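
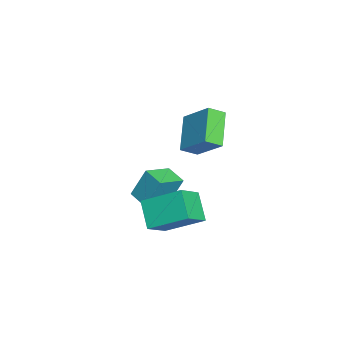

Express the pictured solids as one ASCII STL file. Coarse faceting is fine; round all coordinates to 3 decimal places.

solid 
facet normal -0.700 0.450 -0.554
outer loop
vertex -2.172 0.529 -2.945
vertex -1.061 0.922 -4.028
vertex -2.53 -1.299 -3.978
endloop
endfacet
facet normal -0.695 -0.246 0.676
outer loop
vertex -1.439 -2.002 -3.112
vertex -2.172 0.529 -2.945
vertex -2.53 -1.299 -3.978
endloop
endfacet
facet normal -0.700 0.450 -0.555
outer loop
vertex -2.53 -1.299 -3.978
vertex -1.061 0.922 -4.028
vertex -1.419 -0.906 -5.06
endloop
endfacet
facet normal -0.168 -0.858 -0.485
outer loop
vertex -1.419 -0.906 -5.06
vertex -1.439 -2.002 -3.112
vertex -2.53 -1.299 -3.978
endloop
endfacet
facet normal 0.169 0.858 0.484
outer loop
vertex -2.172 0.529 -2.945
vertex 0.03 0.219 -3.162
vertex -1.061 0.922 -4.028
endloop
endfacet
facet normal -0.694 -0.246 0.676
outer loop
vertex -1.081 -0.174 -2.08
vertex -2.172 0.529 -2.945
vertex -1.439 -2.002 -3.112
endloop
endfacet
facet normal 0.169 0.858 0.485
outer loop
vertex -1.081 -0.174 -2.08
vertex 0.03 0.219 -3.162
vertex -2.172 0.529 -2.945
endloop
endfacet
facet normal 0.695 0.246 -0.676
outer loop
vertex -1.061 0.922 -4.028
vertex 0.03 0.219 -3.162
vertex -1.419 -0.906 -5.06
endloop
endfacet
facet normal -0.169 -0.858 -0.485
outer loop
vertex -0.328 -1.609 -4.195
vertex -1.439 -2.002 -3.112
vertex -1.419 -0.906 -5.06
endloop
endfacet
facet normal 0.695 0.246 -0.676
outer loop
vertex -1.419 -0.906 -5.06
vertex 0.03 0.219 -3.162
vertex -0.328 -1.609 -4.195
endloop
endfacet
facet normal 0.700 -0.450 0.555
outer loop
vertex -0.328 -1.609 -4.195
vertex -1.081 -0.174 -2.08
vertex -1.439 -2.002 -3.112
endloop
endfacet
facet normal 0.700 -0.450 0.555
outer loop
vertex 0.03 0.219 -3.162
vertex -1.081 -0.174 -2.08
vertex -0.328 -1.609 -4.195
endloop
endfacet
facet normal -0.699 0.640 -0.319
outer loop
vertex -4.496 -0.963 -2.92
vertex -3.704 -0.239 -3.203
vertex -4.419 -1.649 -4.463
endloop
endfacet
facet normal -0.713 -0.653 0.255
outer loop
vertex -3.356 -2.621 -3.977
vertex -4.496 -0.963 -2.92
vertex -4.419 -1.649 -4.463
endloop
endfacet
facet normal -0.699 0.640 -0.319
outer loop
vertex -4.419 -1.649 -4.463
vertex -3.704 -0.239 -3.203
vertex -3.627 -0.924 -4.745
endloop
endfacet
facet normal 0.046 -0.406 -0.913
outer loop
vertex -3.627 -0.924 -4.745
vertex -3.356 -2.621 -3.977
vertex -4.419 -1.649 -4.463
endloop
endfacet
facet normal -0.046 0.406 0.913
outer loop
vertex -4.496 -0.963 -2.92
vertex -2.641 -1.211 -2.717
vertex -3.704 -0.239 -3.203
endloop
endfacet
facet normal -0.714 -0.653 0.254
outer loop
vertex -3.433 -1.936 -2.435
vertex -4.496 -0.963 -2.92
vertex -3.356 -2.621 -3.977
endloop
endfacet
facet normal -0.046 0.405 0.913
outer loop
vertex -3.433 -1.936 -2.435
vertex -2.641 -1.211 -2.717
vertex -4.496 -0.963 -2.92
endloop
endfacet
facet normal 0.713 0.653 -0.254
outer loop
vertex -3.704 -0.239 -3.203
vertex -2.641 -1.211 -2.717
vertex -3.627 -0.924 -4.745
endloop
endfacet
facet normal 0.045 -0.406 -0.913
outer loop
vertex -2.564 -1.897 -4.26
vertex -3.356 -2.621 -3.977
vertex -3.627 -0.924 -4.745
endloop
endfacet
facet normal 0.714 0.653 -0.255
outer loop
vertex -3.627 -0.924 -4.745
vertex -2.641 -1.211 -2.717
vertex -2.564 -1.897 -4.26
endloop
endfacet
facet normal 0.699 -0.640 0.319
outer loop
vertex -2.564 -1.897 -4.26
vertex -3.433 -1.936 -2.435
vertex -3.356 -2.621 -3.977
endloop
endfacet
facet normal 0.699 -0.640 0.319
outer loop
vertex -2.641 -1.211 -2.717
vertex -3.433 -1.936 -2.435
vertex -2.564 -1.897 -4.26
endloop
endfacet
facet normal -0.799 0.025 0.601
outer loop
vertex -3.426 -0.222 1.214
vertex -2.5 0.924 2.397
vertex -3.754 0.524 0.747
endloop
endfacet
facet normal -0.489 -0.607 -0.626
outer loop
vertex -2.18 0.476 -0.437
vertex -3.426 -0.222 1.214
vertex -3.754 0.524 0.747
endloop
endfacet
facet normal -0.799 0.025 0.601
outer loop
vertex -3.754 0.524 0.747
vertex -2.5 0.924 2.397
vertex -2.828 1.671 1.93
endloop
endfacet
facet normal -0.349 0.794 -0.497
outer loop
vertex -2.828 1.671 1.93
vertex -2.18 0.476 -0.437
vertex -3.754 0.524 0.747
endloop
endfacet
facet normal 0.349 -0.795 0.496
outer loop
vertex -3.426 -0.222 1.214
vertex -0.926 0.876 1.213
vertex -2.5 0.924 2.397
endloop
endfacet
facet normal -0.490 -0.607 -0.626
outer loop
vertex -1.852 -0.271 0.03
vertex -3.426 -0.222 1.214
vertex -2.18 0.476 -0.437
endloop
endfacet
facet normal 0.349 -0.794 0.497
outer loop
vertex -1.852 -0.271 0.03
vertex -0.926 0.876 1.213
vertex -3.426 -0.222 1.214
endloop
endfacet
facet normal 0.490 0.607 0.626
outer loop
vertex -2.5 0.924 2.397
vertex -0.926 0.876 1.213
vertex -2.828 1.671 1.93
endloop
endfacet
facet normal -0.349 0.795 -0.497
outer loop
vertex -1.254 1.622 0.746
vertex -2.18 0.476 -0.437
vertex -2.828 1.671 1.93
endloop
endfacet
facet normal 0.490 0.607 0.626
outer loop
vertex -2.828 1.671 1.93
vertex -0.926 0.876 1.213
vertex -1.254 1.622 0.746
endloop
endfacet
facet normal 0.799 -0.025 -0.601
outer loop
vertex -1.254 1.622 0.746
vertex -1.852 -0.271 0.03
vertex -2.18 0.476 -0.437
endloop
endfacet
facet normal 0.799 -0.025 -0.601
outer loop
vertex -0.926 0.876 1.213
vertex -1.852 -0.271 0.03
vertex -1.254 1.622 0.746
endloop
endfacet

endsolid


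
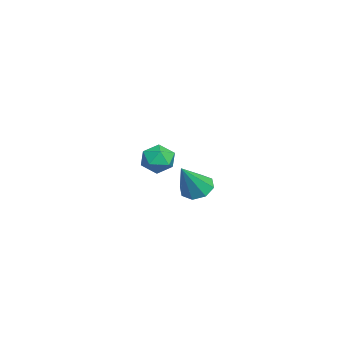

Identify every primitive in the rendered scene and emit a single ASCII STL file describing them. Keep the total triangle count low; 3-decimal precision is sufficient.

solid 
facet normal -0.607 0.578 0.545
outer loop
vertex -2.931 -1.535 1.321
vertex -3.725 -1.976 0.904
vertex -3.329 -2.35 1.741
endloop
endfacet
facet normal 0.006 0.456 0.890
outer loop
vertex -2.931 -1.535 1.321
vertex -3.329 -2.35 1.741
vertex -2.336 -2.251 1.684
endloop
endfacet
facet normal 0.540 0.692 0.479
outer loop
vertex -2.931 -1.535 1.321
vertex -2.336 -2.251 1.684
vertex -2.119 -1.816 0.811
endloop
endfacet
facet normal 0.257 0.959 -0.119
outer loop
vertex -2.931 -1.535 1.321
vertex -2.119 -1.816 0.811
vertex -2.978 -1.646 0.329
endloop
endfacet
facet normal -0.452 0.888 -0.078
outer loop
vertex -2.931 -1.535 1.321
vertex -2.978 -1.646 0.329
vertex -3.725 -1.976 0.904
endloop
endfacet
facet normal 0.080 -0.250 0.965
outer loop
vertex -2.336 -2.251 1.684
vertex -3.329 -2.35 1.741
vertex -2.762 -3.134 1.491
endloop
endfacet
facet normal -0.912 -0.053 0.408
outer loop
vertex -3.329 -2.35 1.741
vertex -3.725 -1.976 0.904
vertex -3.621 -2.964 1.009
endloop
endfacet
facet normal -0.661 0.450 -0.600
outer loop
vertex -3.725 -1.976 0.904
vertex -2.978 -1.646 0.329
vertex -3.404 -2.529 0.136
endloop
endfacet
facet normal 0.486 0.564 -0.667
outer loop
vertex -2.978 -1.646 0.329
vertex -2.119 -1.816 0.811
vertex -2.411 -2.43 0.079
endloop
endfacet
facet normal 0.945 0.131 0.300
outer loop
vertex -2.119 -1.816 0.811
vertex -2.336 -2.251 1.684
vertex -2.015 -2.804 0.916
endloop
endfacet
facet normal -0.257 -0.959 0.119
outer loop
vertex -2.809 -3.245 0.499
vertex -2.762 -3.134 1.491
vertex -3.621 -2.964 1.009
endloop
endfacet
facet normal -0.540 -0.692 -0.479
outer loop
vertex -2.809 -3.245 0.499
vertex -3.621 -2.964 1.009
vertex -3.404 -2.529 0.136
endloop
endfacet
facet normal -0.006 -0.456 -0.890
outer loop
vertex -2.809 -3.245 0.499
vertex -3.404 -2.529 0.136
vertex -2.411 -2.43 0.079
endloop
endfacet
facet normal 0.607 -0.578 -0.545
outer loop
vertex -2.809 -3.245 0.499
vertex -2.411 -2.43 0.079
vertex -2.015 -2.804 0.916
endloop
endfacet
facet normal 0.452 -0.888 0.078
outer loop
vertex -2.809 -3.245 0.499
vertex -2.015 -2.804 0.916
vertex -2.762 -3.134 1.491
endloop
endfacet
facet normal -0.486 -0.564 0.667
outer loop
vertex -3.621 -2.964 1.009
vertex -2.762 -3.134 1.491
vertex -3.329 -2.35 1.741
endloop
endfacet
facet normal -0.945 -0.131 -0.300
outer loop
vertex -3.404 -2.529 0.136
vertex -3.621 -2.964 1.009
vertex -3.725 -1.976 0.904
endloop
endfacet
facet normal -0.080 0.250 -0.965
outer loop
vertex -2.411 -2.43 0.079
vertex -3.404 -2.529 0.136
vertex -2.978 -1.646 0.329
endloop
endfacet
facet normal 0.912 0.053 -0.408
outer loop
vertex -2.015 -2.804 0.916
vertex -2.411 -2.43 0.079
vertex -2.119 -1.816 0.811
endloop
endfacet
facet normal 0.661 -0.450 0.600
outer loop
vertex -2.762 -3.134 1.491
vertex -2.015 -2.804 0.916
vertex -2.336 -2.251 1.684
endloop
endfacet
facet normal -0.494 0.346 -0.798
outer loop
vertex 4.113 0.035 1.476
vertex 3.387 -0.384 1.744
vertex 3.73 0.415 1.878
endloop
endfacet
facet normal 0.791 0.576 0.209
outer loop
vertex 4.113 0.035 1.476
vertex 3.73 0.415 1.878
vertex 4.433 -1.116 3.436
endloop
endfacet
facet normal -0.492 0.345 -0.799
outer loop
vertex 3.73 0.415 1.878
vertex 3.387 -0.384 1.744
vertex 3.145 0.328 2.201
endloop
endfacet
facet normal 0.235 0.744 0.625
outer loop
vertex 3.73 0.415 1.878
vertex 3.145 0.328 2.201
vertex 4.433 -1.116 3.436
endloop
endfacet
facet normal -0.493 0.345 -0.799
outer loop
vertex 3.145 0.328 2.201
vertex 3.387 -0.384 1.744
vertex 2.703 -0.177 2.256
endloop
endfacet
facet normal -0.356 0.403 0.843
outer loop
vertex 3.145 0.328 2.201
vertex 2.703 -0.177 2.256
vertex 4.433 -1.116 3.436
endloop
endfacet
facet normal -0.493 0.346 -0.798
outer loop
vertex 2.703 -0.177 2.256
vertex 3.387 -0.384 1.744
vertex 2.661 -0.803 2.011
endloop
endfacet
facet normal -0.634 -0.245 0.734
outer loop
vertex 2.703 -0.177 2.256
vertex 2.661 -0.803 2.011
vertex 4.433 -1.116 3.436
endloop
endfacet
facet normal -0.493 0.345 -0.799
outer loop
vertex 2.661 -0.803 2.011
vertex 3.387 -0.384 1.744
vertex 3.045 -1.183 1.61
endloop
endfacet
facet normal -0.437 -0.823 0.362
outer loop
vertex 2.661 -0.803 2.011
vertex 3.045 -1.183 1.61
vertex 4.433 -1.116 3.436
endloop
endfacet
facet normal -0.494 0.345 -0.798
outer loop
vertex 3.045 -1.183 1.61
vertex 3.387 -0.384 1.744
vertex 3.629 -1.096 1.286
endloop
endfacet
facet normal 0.118 -0.992 -0.053
outer loop
vertex 3.045 -1.183 1.61
vertex 3.629 -1.096 1.286
vertex 4.433 -1.116 3.436
endloop
endfacet
facet normal -0.493 0.346 -0.798
outer loop
vertex 3.629 -1.096 1.286
vertex 3.387 -0.384 1.744
vertex 4.072 -0.591 1.231
endloop
endfacet
facet normal 0.709 -0.651 -0.271
outer loop
vertex 3.629 -1.096 1.286
vertex 4.072 -0.591 1.231
vertex 4.433 -1.116 3.436
endloop
endfacet
facet normal -0.494 0.345 -0.798
outer loop
vertex 4.072 -0.591 1.231
vertex 3.387 -0.384 1.744
vertex 4.113 0.035 1.476
endloop
endfacet
facet normal 0.987 -0.001 -0.162
outer loop
vertex 4.072 -0.591 1.231
vertex 4.113 0.035 1.476
vertex 4.433 -1.116 3.436
endloop
endfacet

endsolid


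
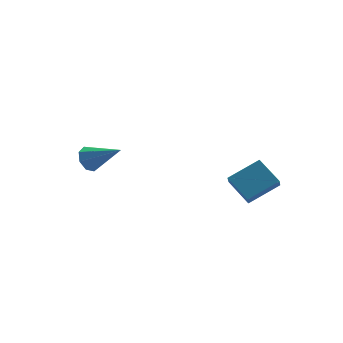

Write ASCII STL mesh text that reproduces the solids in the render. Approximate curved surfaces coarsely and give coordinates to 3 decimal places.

solid 
facet normal -0.544 0.640 -0.542
outer loop
vertex -3.873 4.178 0.04
vertex -4.382 4.263 0.651
vertex -3.713 4.633 0.417
endloop
endfacet
facet normal 0.933 -0.030 -0.360
outer loop
vertex -3.873 4.178 0.04
vertex -3.713 4.633 0.417
vertex -3.238 2.917 1.789
endloop
endfacet
facet normal -0.544 0.641 -0.541
outer loop
vertex -3.713 4.633 0.417
vertex -4.382 4.263 0.651
vertex -3.945 4.871 0.932
endloop
endfacet
facet normal 0.887 0.412 0.209
outer loop
vertex -3.713 4.633 0.417
vertex -3.945 4.871 0.932
vertex -3.238 2.917 1.789
endloop
endfacet
facet normal -0.545 0.641 -0.540
outer loop
vertex -3.945 4.871 0.932
vertex -4.382 4.263 0.651
vertex -4.432 4.752 1.282
endloop
endfacet
facet normal 0.427 0.488 0.761
outer loop
vertex -3.945 4.871 0.932
vertex -4.432 4.752 1.282
vertex -3.238 2.917 1.789
endloop
endfacet
facet normal -0.544 0.642 -0.541
outer loop
vertex -4.432 4.752 1.282
vertex -4.382 4.263 0.651
vertex -4.891 4.347 1.263
endloop
endfacet
facet normal -0.176 0.154 0.972
outer loop
vertex -4.432 4.752 1.282
vertex -4.891 4.347 1.263
vertex -3.238 2.917 1.789
endloop
endfacet
facet normal -0.545 0.640 -0.541
outer loop
vertex -4.891 4.347 1.263
vertex -4.382 4.263 0.651
vertex -5.051 3.892 0.886
endloop
endfacet
facet normal -0.571 -0.395 0.719
outer loop
vertex -4.891 4.347 1.263
vertex -5.051 3.892 0.886
vertex -3.238 2.917 1.789
endloop
endfacet
facet normal -0.545 0.640 -0.541
outer loop
vertex -5.051 3.892 0.886
vertex -4.382 4.263 0.651
vertex -4.819 3.654 0.371
endloop
endfacet
facet normal -0.525 -0.838 0.150
outer loop
vertex -5.051 3.892 0.886
vertex -4.819 3.654 0.371
vertex -3.238 2.917 1.789
endloop
endfacet
facet normal -0.545 0.640 -0.542
outer loop
vertex -4.819 3.654 0.371
vertex -4.382 4.263 0.651
vertex -4.331 3.773 0.021
endloop
endfacet
facet normal -0.065 -0.913 -0.402
outer loop
vertex -4.819 3.654 0.371
vertex -4.331 3.773 0.021
vertex -3.238 2.917 1.789
endloop
endfacet
facet normal -0.544 0.640 -0.542
outer loop
vertex -4.331 3.773 0.021
vertex -4.382 4.263 0.651
vertex -3.873 4.178 0.04
endloop
endfacet
facet normal 0.538 -0.579 -0.613
outer loop
vertex -4.331 3.773 0.021
vertex -3.873 4.178 0.04
vertex -3.238 2.917 1.789
endloop
endfacet
facet normal -0.909 0.003 -0.418
outer loop
vertex 0.158 -1.952 1.714
vertex 0.462 -1.489 1.056
vertex 0.521 -3.326 0.915
endloop
endfacet
facet normal -0.353 -0.538 0.765
outer loop
vertex 2.238 -3.331 1.704
vertex 0.158 -1.952 1.714
vertex 0.521 -3.326 0.915
endloop
endfacet
facet normal -0.909 0.003 -0.418
outer loop
vertex 0.521 -3.326 0.915
vertex 0.462 -1.489 1.056
vertex 0.825 -2.863 0.257
endloop
endfacet
facet normal 0.223 -0.843 -0.490
outer loop
vertex 0.825 -2.863 0.257
vertex 2.238 -3.331 1.704
vertex 0.521 -3.326 0.915
endloop
endfacet
facet normal -0.223 0.843 0.490
outer loop
vertex 0.158 -1.952 1.714
vertex 2.179 -1.494 1.845
vertex 0.462 -1.489 1.056
endloop
endfacet
facet normal -0.353 -0.538 0.765
outer loop
vertex 1.875 -1.957 2.503
vertex 0.158 -1.952 1.714
vertex 2.238 -3.331 1.704
endloop
endfacet
facet normal -0.223 0.843 0.490
outer loop
vertex 1.875 -1.957 2.503
vertex 2.179 -1.494 1.845
vertex 0.158 -1.952 1.714
endloop
endfacet
facet normal 0.353 0.538 -0.765
outer loop
vertex 0.462 -1.489 1.056
vertex 2.179 -1.494 1.845
vertex 0.825 -2.863 0.257
endloop
endfacet
facet normal 0.223 -0.843 -0.490
outer loop
vertex 2.542 -2.868 1.046
vertex 2.238 -3.331 1.704
vertex 0.825 -2.863 0.257
endloop
endfacet
facet normal 0.353 0.538 -0.765
outer loop
vertex 0.825 -2.863 0.257
vertex 2.179 -1.494 1.845
vertex 2.542 -2.868 1.046
endloop
endfacet
facet normal 0.909 -0.003 0.418
outer loop
vertex 2.542 -2.868 1.046
vertex 1.875 -1.957 2.503
vertex 2.238 -3.331 1.704
endloop
endfacet
facet normal 0.909 -0.003 0.418
outer loop
vertex 2.179 -1.494 1.845
vertex 1.875 -1.957 2.503
vertex 2.542 -2.868 1.046
endloop
endfacet

endsolid


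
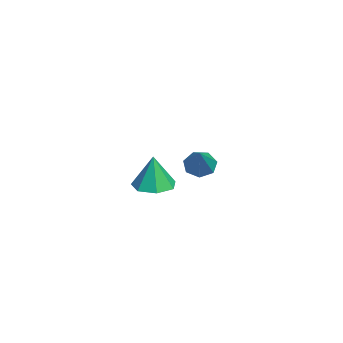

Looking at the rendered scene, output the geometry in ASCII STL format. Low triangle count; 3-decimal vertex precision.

solid 
facet normal -0.749 0.047 -0.660
outer loop
vertex -3.253 0.301 1.88
vertex -3.513 -0.104 2.146
vertex -3.55 0.439 2.227
endloop
endfacet
facet normal 0.449 0.893 0.029
outer loop
vertex -3.253 0.301 1.88
vertex -3.55 0.439 2.227
vertex -2.387 -0.176 3.134
endloop
endfacet
facet normal -0.751 0.047 -0.659
outer loop
vertex -3.55 0.439 2.227
vertex -3.513 -0.104 2.146
vertex -3.819 0.167 2.514
endloop
endfacet
facet normal -0.093 0.765 0.638
outer loop
vertex -3.55 0.439 2.227
vertex -3.819 0.167 2.514
vertex -2.387 -0.176 3.134
endloop
endfacet
facet normal -0.751 0.048 -0.659
outer loop
vertex -3.819 0.167 2.514
vertex -3.513 -0.104 2.146
vertex -3.857 -0.308 2.523
endloop
endfacet
facet normal -0.387 0.048 0.921
outer loop
vertex -3.819 0.167 2.514
vertex -3.857 -0.308 2.523
vertex -2.387 -0.176 3.134
endloop
endfacet
facet normal -0.751 0.048 -0.659
outer loop
vertex -3.857 -0.308 2.523
vertex -3.513 -0.104 2.146
vertex -3.636 -0.63 2.248
endloop
endfacet
facet normal -0.213 -0.715 0.666
outer loop
vertex -3.857 -0.308 2.523
vertex -3.636 -0.63 2.248
vertex -2.387 -0.176 3.134
endloop
endfacet
facet normal -0.751 0.048 -0.658
outer loop
vertex -3.636 -0.63 2.248
vertex -3.513 -0.104 2.146
vertex -3.323 -0.556 1.896
endloop
endfacet
facet normal 0.299 -0.952 0.066
outer loop
vertex -3.636 -0.63 2.248
vertex -3.323 -0.556 1.896
vertex -2.387 -0.176 3.134
endloop
endfacet
facet normal -0.751 0.049 -0.659
outer loop
vertex -3.323 -0.556 1.896
vertex -3.513 -0.104 2.146
vertex -3.152 -0.141 1.732
endloop
endfacet
facet normal 0.763 -0.484 -0.428
outer loop
vertex -3.323 -0.556 1.896
vertex -3.152 -0.141 1.732
vertex -2.387 -0.176 3.134
endloop
endfacet
facet normal -0.751 0.049 -0.659
outer loop
vertex -3.152 -0.141 1.732
vertex -3.513 -0.104 2.146
vertex -3.253 0.301 1.88
endloop
endfacet
facet normal 0.830 0.338 -0.444
outer loop
vertex -3.152 -0.141 1.732
vertex -3.253 0.301 1.88
vertex -2.387 -0.176 3.134
endloop
endfacet
facet normal -0.051 0.015 -0.999
outer loop
vertex 1.006 -2.131 3.15
vertex 0.54 -1.652 3.181
vertex 1.206 -1.585 3.148
endloop
endfacet
facet normal 0.858 -0.313 0.408
outer loop
vertex 1.006 -2.131 3.15
vertex 1.206 -1.585 3.148
vertex 0.6 -1.668 4.359
endloop
endfacet
facet normal -0.051 0.013 -0.999
outer loop
vertex 1.206 -1.585 3.148
vertex 0.54 -1.652 3.181
vertex 0.903 -1.089 3.17
endloop
endfacet
facet normal 0.782 0.459 0.423
outer loop
vertex 1.206 -1.585 3.148
vertex 0.903 -1.089 3.17
vertex 0.6 -1.668 4.359
endloop
endfacet
facet normal -0.052 0.014 -0.999
outer loop
vertex 0.903 -1.089 3.17
vertex 0.54 -1.652 3.181
vertex 0.327 -1.017 3.201
endloop
endfacet
facet normal 0.134 0.877 0.461
outer loop
vertex 0.903 -1.089 3.17
vertex 0.327 -1.017 3.201
vertex 0.6 -1.668 4.359
endloop
endfacet
facet normal -0.050 0.015 -0.999
outer loop
vertex 0.327 -1.017 3.201
vertex 0.54 -1.652 3.181
vertex -0.089 -1.422 3.216
endloop
endfacet
facet normal -0.597 0.631 0.496
outer loop
vertex 0.327 -1.017 3.201
vertex -0.089 -1.422 3.216
vertex 0.6 -1.668 4.359
endloop
endfacet
facet normal -0.050 0.014 -0.999
outer loop
vertex -0.089 -1.422 3.216
vertex 0.54 -1.652 3.181
vertex -0.032 -2.001 3.205
endloop
endfacet
facet normal -0.861 -0.094 0.499
outer loop
vertex -0.089 -1.422 3.216
vertex -0.032 -2.001 3.205
vertex 0.6 -1.668 4.359
endloop
endfacet
facet normal -0.050 0.014 -0.999
outer loop
vertex -0.032 -2.001 3.205
vertex 0.54 -1.652 3.181
vertex 0.456 -2.316 3.176
endloop
endfacet
facet normal -0.459 -0.754 0.469
outer loop
vertex -0.032 -2.001 3.205
vertex 0.456 -2.316 3.176
vertex 0.6 -1.668 4.359
endloop
endfacet
facet normal -0.052 0.014 -0.999
outer loop
vertex 0.456 -2.316 3.176
vertex 0.54 -1.652 3.181
vertex 1.006 -2.131 3.15
endloop
endfacet
facet normal 0.306 -0.850 0.428
outer loop
vertex 0.456 -2.316 3.176
vertex 1.006 -2.131 3.15
vertex 0.6 -1.668 4.359
endloop
endfacet

endsolid


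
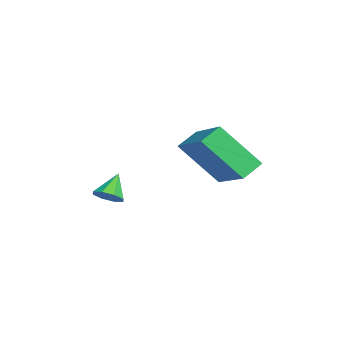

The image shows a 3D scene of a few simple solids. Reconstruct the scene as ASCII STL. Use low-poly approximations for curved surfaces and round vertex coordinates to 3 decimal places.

solid 
facet normal 0.591 -0.324 -0.739
outer loop
vertex 1.07 -3.942 -1.396
vertex 0.624 -4.152 -1.661
vertex 0.89 -3.659 -1.664
endloop
endfacet
facet normal 0.360 0.752 0.552
outer loop
vertex 1.07 -3.942 -1.396
vertex 0.89 -3.659 -1.664
vertex -0.004 -3.808 -0.879
endloop
endfacet
facet normal 0.592 -0.324 -0.738
outer loop
vertex 0.89 -3.659 -1.664
vertex 0.624 -4.152 -1.661
vertex 0.555 -3.666 -1.93
endloop
endfacet
facet normal -0.089 0.992 0.087
outer loop
vertex 0.89 -3.659 -1.664
vertex 0.555 -3.666 -1.93
vertex -0.004 -3.808 -0.879
endloop
endfacet
facet normal 0.592 -0.324 -0.738
outer loop
vertex 0.555 -3.666 -1.93
vertex 0.624 -4.152 -1.661
vertex 0.26 -3.956 -2.039
endloop
endfacet
facet normal -0.635 0.735 -0.238
outer loop
vertex 0.555 -3.666 -1.93
vertex 0.26 -3.956 -2.039
vertex -0.004 -3.808 -0.879
endloop
endfacet
facet normal 0.592 -0.323 -0.738
outer loop
vertex 0.26 -3.956 -2.039
vertex 0.624 -4.152 -1.661
vertex 0.178 -4.362 -1.927
endloop
endfacet
facet normal -0.963 0.130 -0.236
outer loop
vertex 0.26 -3.956 -2.039
vertex 0.178 -4.362 -1.927
vertex -0.004 -3.808 -0.879
endloop
endfacet
facet normal 0.593 -0.325 -0.737
outer loop
vertex 0.178 -4.362 -1.927
vertex 0.624 -4.152 -1.661
vertex 0.357 -4.644 -1.659
endloop
endfacet
facet normal -0.879 -0.468 0.095
outer loop
vertex 0.178 -4.362 -1.927
vertex 0.357 -4.644 -1.659
vertex -0.004 -3.808 -0.879
endloop
endfacet
facet normal 0.592 -0.324 -0.738
outer loop
vertex 0.357 -4.644 -1.659
vertex 0.624 -4.152 -1.661
vertex 0.693 -4.638 -1.392
endloop
endfacet
facet normal -0.432 -0.708 0.559
outer loop
vertex 0.357 -4.644 -1.659
vertex 0.693 -4.638 -1.392
vertex -0.004 -3.808 -0.879
endloop
endfacet
facet normal 0.592 -0.324 -0.738
outer loop
vertex 0.693 -4.638 -1.392
vertex 0.624 -4.152 -1.661
vertex 0.988 -4.347 -1.283
endloop
endfacet
facet normal 0.116 -0.450 0.886
outer loop
vertex 0.693 -4.638 -1.392
vertex 0.988 -4.347 -1.283
vertex -0.004 -3.808 -0.879
endloop
endfacet
facet normal 0.592 -0.326 -0.738
outer loop
vertex 0.988 -4.347 -1.283
vertex 0.624 -4.152 -1.661
vertex 1.07 -3.942 -1.396
endloop
endfacet
facet normal 0.444 0.156 0.882
outer loop
vertex 0.988 -4.347 -1.283
vertex 1.07 -3.942 -1.396
vertex -0.004 -3.808 -0.879
endloop
endfacet
facet normal -0.850 -0.308 -0.427
outer loop
vertex 0.579 -1.903 0.563
vertex 0.127 -1.285 1.017
vertex 0.861 -0.59 -0.946
endloop
endfacet
facet normal 0.507 -0.695 -0.510
outer loop
vertex 2.673 0.065 -0.037
vertex 0.579 -1.903 0.563
vertex 0.861 -0.59 -0.946
endloop
endfacet
facet normal -0.851 -0.307 -0.427
outer loop
vertex 0.861 -0.59 -0.946
vertex 0.127 -1.285 1.017
vertex 0.41 0.028 -0.492
endloop
endfacet
facet normal 0.140 0.650 -0.747
outer loop
vertex 0.41 0.028 -0.492
vertex 2.673 0.065 -0.037
vertex 0.861 -0.59 -0.946
endloop
endfacet
facet normal -0.139 -0.650 0.747
outer loop
vertex 0.579 -1.903 0.563
vertex 1.939 -0.63 1.926
vertex 0.127 -1.285 1.017
endloop
endfacet
facet normal 0.507 -0.695 -0.510
outer loop
vertex 2.39 -1.248 1.472
vertex 0.579 -1.903 0.563
vertex 2.673 0.065 -0.037
endloop
endfacet
facet normal -0.140 -0.650 0.747
outer loop
vertex 2.39 -1.248 1.472
vertex 1.939 -0.63 1.926
vertex 0.579 -1.903 0.563
endloop
endfacet
facet normal -0.507 0.695 0.510
outer loop
vertex 0.127 -1.285 1.017
vertex 1.939 -0.63 1.926
vertex 0.41 0.028 -0.492
endloop
endfacet
facet normal 0.139 0.650 -0.747
outer loop
vertex 2.221 0.683 0.417
vertex 2.673 0.065 -0.037
vertex 0.41 0.028 -0.492
endloop
endfacet
facet normal -0.507 0.695 0.510
outer loop
vertex 0.41 0.028 -0.492
vertex 1.939 -0.63 1.926
vertex 2.221 0.683 0.417
endloop
endfacet
facet normal 0.850 0.308 0.427
outer loop
vertex 2.221 0.683 0.417
vertex 2.39 -1.248 1.472
vertex 2.673 0.065 -0.037
endloop
endfacet
facet normal 0.851 0.307 0.426
outer loop
vertex 1.939 -0.63 1.926
vertex 2.39 -1.248 1.472
vertex 2.221 0.683 0.417
endloop
endfacet

endsolid


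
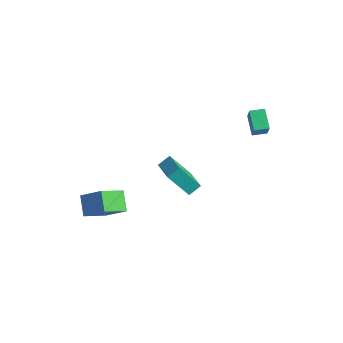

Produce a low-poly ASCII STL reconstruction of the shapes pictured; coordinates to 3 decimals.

solid 
facet normal -0.438 0.325 -0.838
outer loop
vertex 1.069 3.114 3.124
vertex 1.504 3.808 3.166
vertex 1.983 2.582 2.439
endloop
endfacet
facet normal -0.531 -0.846 -0.051
outer loop
vertex 2.536 2.172 3.494
vertex 1.069 3.114 3.124
vertex 1.983 2.582 2.439
endloop
endfacet
facet normal -0.438 0.325 -0.838
outer loop
vertex 1.983 2.582 2.439
vertex 1.504 3.808 3.166
vertex 2.418 3.276 2.481
endloop
endfacet
facet normal 0.725 -0.422 -0.544
outer loop
vertex 2.418 3.276 2.481
vertex 2.536 2.172 3.494
vertex 1.983 2.582 2.439
endloop
endfacet
facet normal -0.725 0.422 0.544
outer loop
vertex 1.069 3.114 3.124
vertex 2.057 3.398 4.221
vertex 1.504 3.808 3.166
endloop
endfacet
facet normal -0.531 -0.846 -0.051
outer loop
vertex 1.622 2.704 4.179
vertex 1.069 3.114 3.124
vertex 2.536 2.172 3.494
endloop
endfacet
facet normal -0.725 0.422 0.544
outer loop
vertex 1.622 2.704 4.179
vertex 2.057 3.398 4.221
vertex 1.069 3.114 3.124
endloop
endfacet
facet normal 0.531 0.846 0.051
outer loop
vertex 1.504 3.808 3.166
vertex 2.057 3.398 4.221
vertex 2.418 3.276 2.481
endloop
endfacet
facet normal 0.725 -0.422 -0.544
outer loop
vertex 2.971 2.866 3.536
vertex 2.536 2.172 3.494
vertex 2.418 3.276 2.481
endloop
endfacet
facet normal 0.531 0.846 0.051
outer loop
vertex 2.418 3.276 2.481
vertex 2.057 3.398 4.221
vertex 2.971 2.866 3.536
endloop
endfacet
facet normal 0.438 -0.325 0.838
outer loop
vertex 2.971 2.866 3.536
vertex 1.622 2.704 4.179
vertex 2.536 2.172 3.494
endloop
endfacet
facet normal 0.438 -0.325 0.838
outer loop
vertex 2.057 3.398 4.221
vertex 1.622 2.704 4.179
vertex 2.971 2.866 3.536
endloop
endfacet
facet normal -0.740 -0.317 -0.593
outer loop
vertex -3.327 -4.628 -3.771
vertex -4.213 -4.091 -2.952
vertex -3.249 -3.146 -4.659
endloop
endfacet
facet normal 0.671 -0.407 -0.620
outer loop
vertex -2.087 -2.649 -3.728
vertex -3.327 -4.628 -3.771
vertex -3.249 -3.146 -4.659
endloop
endfacet
facet normal -0.740 -0.317 -0.593
outer loop
vertex -3.249 -3.146 -4.659
vertex -4.213 -4.091 -2.952
vertex -4.135 -2.609 -3.841
endloop
endfacet
facet normal 0.045 0.857 -0.514
outer loop
vertex -4.135 -2.609 -3.841
vertex -2.087 -2.649 -3.728
vertex -3.249 -3.146 -4.659
endloop
endfacet
facet normal -0.045 -0.857 0.513
outer loop
vertex -3.327 -4.628 -3.771
vertex -3.051 -3.594 -2.021
vertex -4.213 -4.091 -2.952
endloop
endfacet
facet normal 0.671 -0.407 -0.620
outer loop
vertex -2.165 -4.131 -2.839
vertex -3.327 -4.628 -3.771
vertex -2.087 -2.649 -3.728
endloop
endfacet
facet normal -0.045 -0.857 0.513
outer loop
vertex -2.165 -4.131 -2.839
vertex -3.051 -3.594 -2.021
vertex -3.327 -4.628 -3.771
endloop
endfacet
facet normal -0.671 0.407 0.620
outer loop
vertex -4.213 -4.091 -2.952
vertex -3.051 -3.594 -2.021
vertex -4.135 -2.609 -3.841
endloop
endfacet
facet normal 0.045 0.857 -0.513
outer loop
vertex -2.973 -2.112 -2.909
vertex -2.087 -2.649 -3.728
vertex -4.135 -2.609 -3.841
endloop
endfacet
facet normal -0.671 0.407 0.620
outer loop
vertex -4.135 -2.609 -3.841
vertex -3.051 -3.594 -2.021
vertex -2.973 -2.112 -2.909
endloop
endfacet
facet normal 0.740 0.317 0.593
outer loop
vertex -2.973 -2.112 -2.909
vertex -2.165 -4.131 -2.839
vertex -2.087 -2.649 -3.728
endloop
endfacet
facet normal 0.740 0.317 0.594
outer loop
vertex -3.051 -3.594 -2.021
vertex -2.165 -4.131 -2.839
vertex -2.973 -2.112 -2.909
endloop
endfacet
facet normal -0.450 -0.423 0.787
outer loop
vertex -0.217 -0.551 0.065
vertex -1.761 0.149 -0.443
vertex -0.376 -1.236 -0.394
endloop
endfacet
facet normal 0.873 -0.395 0.287
outer loop
vertex 0.461 -0.449 -1.857
vertex -0.217 -0.551 0.065
vertex -0.376 -1.236 -0.394
endloop
endfacet
facet normal -0.450 -0.422 0.787
outer loop
vertex -0.376 -1.236 -0.394
vertex -1.761 0.149 -0.443
vertex -1.921 -0.536 -0.902
endloop
endfacet
facet normal -0.190 -0.815 -0.547
outer loop
vertex -1.921 -0.536 -0.902
vertex 0.461 -0.449 -1.857
vertex -0.376 -1.236 -0.394
endloop
endfacet
facet normal 0.190 0.815 0.547
outer loop
vertex -0.217 -0.551 0.065
vertex -0.924 0.936 -1.906
vertex -1.761 0.149 -0.443
endloop
endfacet
facet normal 0.872 -0.396 0.287
outer loop
vertex 0.621 0.236 -1.398
vertex -0.217 -0.551 0.065
vertex 0.461 -0.449 -1.857
endloop
endfacet
facet normal 0.189 0.815 0.547
outer loop
vertex 0.621 0.236 -1.398
vertex -0.924 0.936 -1.906
vertex -0.217 -0.551 0.065
endloop
endfacet
facet normal -0.873 0.396 -0.286
outer loop
vertex -1.761 0.149 -0.443
vertex -0.924 0.936 -1.906
vertex -1.921 -0.536 -0.902
endloop
endfacet
facet normal -0.190 -0.815 -0.547
outer loop
vertex -1.083 0.251 -2.365
vertex 0.461 -0.449 -1.857
vertex -1.921 -0.536 -0.902
endloop
endfacet
facet normal -0.873 0.395 -0.287
outer loop
vertex -1.921 -0.536 -0.902
vertex -0.924 0.936 -1.906
vertex -1.083 0.251 -2.365
endloop
endfacet
facet normal 0.450 0.422 -0.787
outer loop
vertex -1.083 0.251 -2.365
vertex 0.621 0.236 -1.398
vertex 0.461 -0.449 -1.857
endloop
endfacet
facet normal 0.450 0.423 -0.787
outer loop
vertex -0.924 0.936 -1.906
vertex 0.621 0.236 -1.398
vertex -1.083 0.251 -2.365
endloop
endfacet

endsolid


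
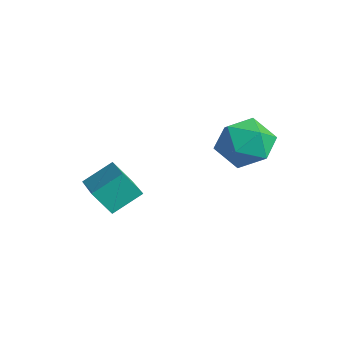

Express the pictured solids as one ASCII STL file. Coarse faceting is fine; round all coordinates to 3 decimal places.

solid 
facet normal -0.364 -0.479 0.799
outer loop
vertex 0.895 -0.377 -1.766
vertex -0.995 0.179 -2.293
vertex 0.761 -1.578 -2.548
endloop
endfacet
facet normal 0.927 -0.272 0.258
outer loop
vertex 1.215 -0.979 -3.547
vertex 0.895 -0.377 -1.766
vertex 0.761 -1.578 -2.548
endloop
endfacet
facet normal -0.364 -0.479 0.799
outer loop
vertex 0.761 -1.578 -2.548
vertex -0.995 0.179 -2.293
vertex -1.13 -1.023 -3.076
endloop
endfacet
facet normal -0.093 -0.835 -0.543
outer loop
vertex -1.13 -1.023 -3.076
vertex 1.215 -0.979 -3.547
vertex 0.761 -1.578 -2.548
endloop
endfacet
facet normal 0.094 0.834 0.543
outer loop
vertex 0.895 -0.377 -1.766
vertex -0.541 0.778 -3.292
vertex -0.995 0.179 -2.293
endloop
endfacet
facet normal 0.927 -0.273 0.259
outer loop
vertex 1.35 0.223 -2.764
vertex 0.895 -0.377 -1.766
vertex 1.215 -0.979 -3.547
endloop
endfacet
facet normal 0.093 0.834 0.544
outer loop
vertex 1.35 0.223 -2.764
vertex -0.541 0.778 -3.292
vertex 0.895 -0.377 -1.766
endloop
endfacet
facet normal -0.927 0.272 -0.258
outer loop
vertex -0.995 0.179 -2.293
vertex -0.541 0.778 -3.292
vertex -1.13 -1.023 -3.076
endloop
endfacet
facet normal -0.094 -0.834 -0.544
outer loop
vertex -0.675 -0.423 -4.074
vertex 1.215 -0.979 -3.547
vertex -1.13 -1.023 -3.076
endloop
endfacet
facet normal -0.927 0.272 -0.259
outer loop
vertex -1.13 -1.023 -3.076
vertex -0.541 0.778 -3.292
vertex -0.675 -0.423 -4.074
endloop
endfacet
facet normal 0.364 0.479 -0.799
outer loop
vertex -0.675 -0.423 -4.074
vertex 1.35 0.223 -2.764
vertex 1.215 -0.979 -3.547
endloop
endfacet
facet normal 0.364 0.479 -0.799
outer loop
vertex -0.541 0.778 -3.292
vertex 1.35 0.223 -2.764
vertex -0.675 -0.423 -4.074
endloop
endfacet
facet normal -0.592 -0.706 0.388
outer loop
vertex 2.043 3.212 0.23
vertex 2.761 2.341 -0.258
vertex 2.993 2.768 0.872
endloop
endfacet
facet normal -0.594 -0.120 0.796
outer loop
vertex 2.043 3.212 0.23
vertex 2.993 2.768 0.872
vertex 2.758 3.975 0.878
endloop
endfacet
facet normal -0.814 0.427 0.395
outer loop
vertex 2.043 3.212 0.23
vertex 2.758 3.975 0.878
vertex 2.38 4.295 -0.248
endloop
endfacet
facet normal -0.948 0.180 -0.261
outer loop
vertex 2.043 3.212 0.23
vertex 2.38 4.295 -0.248
vertex 2.382 3.284 -0.951
endloop
endfacet
facet normal -0.812 -0.521 -0.265
outer loop
vertex 2.043 3.212 0.23
vertex 2.382 3.284 -0.951
vertex 2.761 2.341 -0.258
endloop
endfacet
facet normal 0.078 0.010 0.997
outer loop
vertex 2.758 3.975 0.878
vertex 2.993 2.768 0.872
vertex 3.918 3.576 0.791
endloop
endfacet
facet normal 0.080 -0.938 0.338
outer loop
vertex 2.993 2.768 0.872
vertex 2.761 2.341 -0.258
vertex 3.92 2.565 0.088
endloop
endfacet
facet normal -0.274 -0.639 -0.719
outer loop
vertex 2.761 2.341 -0.258
vertex 2.382 3.284 -0.951
vertex 3.542 2.885 -1.038
endloop
endfacet
facet normal -0.495 0.495 -0.714
outer loop
vertex 2.382 3.284 -0.951
vertex 2.38 4.295 -0.248
vertex 3.307 4.092 -1.032
endloop
endfacet
facet normal -0.277 0.896 0.348
outer loop
vertex 2.38 4.295 -0.248
vertex 2.758 3.975 0.878
vertex 3.539 4.519 0.098
endloop
endfacet
facet normal 0.948 -0.180 0.261
outer loop
vertex 4.257 3.648 -0.39
vertex 3.918 3.576 0.791
vertex 3.92 2.565 0.088
endloop
endfacet
facet normal 0.814 -0.427 -0.395
outer loop
vertex 4.257 3.648 -0.39
vertex 3.92 2.565 0.088
vertex 3.542 2.885 -1.038
endloop
endfacet
facet normal 0.594 0.120 -0.796
outer loop
vertex 4.257 3.648 -0.39
vertex 3.542 2.885 -1.038
vertex 3.307 4.092 -1.032
endloop
endfacet
facet normal 0.592 0.706 -0.388
outer loop
vertex 4.257 3.648 -0.39
vertex 3.307 4.092 -1.032
vertex 3.539 4.519 0.098
endloop
endfacet
facet normal 0.812 0.521 0.265
outer loop
vertex 4.257 3.648 -0.39
vertex 3.539 4.519 0.098
vertex 3.918 3.576 0.791
endloop
endfacet
facet normal 0.495 -0.495 0.714
outer loop
vertex 3.92 2.565 0.088
vertex 3.918 3.576 0.791
vertex 2.993 2.768 0.872
endloop
endfacet
facet normal 0.277 -0.896 -0.348
outer loop
vertex 3.542 2.885 -1.038
vertex 3.92 2.565 0.088
vertex 2.761 2.341 -0.258
endloop
endfacet
facet normal -0.078 -0.010 -0.997
outer loop
vertex 3.307 4.092 -1.032
vertex 3.542 2.885 -1.038
vertex 2.382 3.284 -0.951
endloop
endfacet
facet normal -0.080 0.938 -0.338
outer loop
vertex 3.539 4.519 0.098
vertex 3.307 4.092 -1.032
vertex 2.38 4.295 -0.248
endloop
endfacet
facet normal 0.274 0.639 0.719
outer loop
vertex 3.918 3.576 0.791
vertex 3.539 4.519 0.098
vertex 2.758 3.975 0.878
endloop
endfacet

endsolid


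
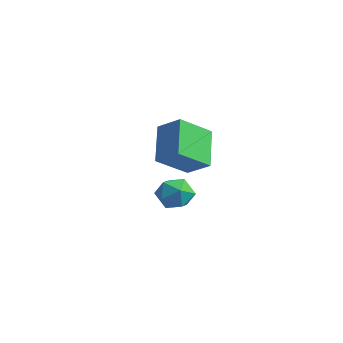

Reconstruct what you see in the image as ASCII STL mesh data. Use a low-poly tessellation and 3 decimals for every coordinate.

solid 
facet normal -0.602 0.437 0.668
outer loop
vertex -0.568 -3.638 2.057
vertex 0.557 -3.182 2.773
vertex -0.556 -1.96 0.969
endloop
endfacet
facet normal -0.798 -0.324 -0.508
outer loop
vertex 0.763 -2.918 -0.493
vertex -0.568 -3.638 2.057
vertex -0.556 -1.96 0.969
endloop
endfacet
facet normal -0.602 0.437 0.668
outer loop
vertex -0.556 -1.96 0.969
vertex 0.557 -3.182 2.773
vertex 0.569 -1.504 1.685
endloop
endfacet
facet normal 0.006 0.839 -0.544
outer loop
vertex 0.569 -1.504 1.685
vertex 0.763 -2.918 -0.493
vertex -0.556 -1.96 0.969
endloop
endfacet
facet normal -0.006 -0.839 0.544
outer loop
vertex -0.568 -3.638 2.057
vertex 1.876 -4.14 1.311
vertex 0.557 -3.182 2.773
endloop
endfacet
facet normal -0.798 -0.324 -0.508
outer loop
vertex 0.751 -4.596 0.595
vertex -0.568 -3.638 2.057
vertex 0.763 -2.918 -0.493
endloop
endfacet
facet normal -0.006 -0.839 0.544
outer loop
vertex 0.751 -4.596 0.595
vertex 1.876 -4.14 1.311
vertex -0.568 -3.638 2.057
endloop
endfacet
facet normal 0.798 0.324 0.508
outer loop
vertex 0.557 -3.182 2.773
vertex 1.876 -4.14 1.311
vertex 0.569 -1.504 1.685
endloop
endfacet
facet normal 0.006 0.839 -0.544
outer loop
vertex 1.888 -2.462 0.223
vertex 0.763 -2.918 -0.493
vertex 0.569 -1.504 1.685
endloop
endfacet
facet normal 0.798 0.324 0.508
outer loop
vertex 0.569 -1.504 1.685
vertex 1.876 -4.14 1.311
vertex 1.888 -2.462 0.223
endloop
endfacet
facet normal 0.602 -0.437 -0.668
outer loop
vertex 1.888 -2.462 0.223
vertex 0.751 -4.596 0.595
vertex 0.763 -2.918 -0.493
endloop
endfacet
facet normal 0.602 -0.437 -0.668
outer loop
vertex 1.876 -4.14 1.311
vertex 0.751 -4.596 0.595
vertex 1.888 -2.462 0.223
endloop
endfacet
facet normal 0.226 0.928 -0.297
outer loop
vertex -3.7 -0.025 -4.813
vertex -4.17 0.367 -3.945
vertex -3.137 0.122 -3.925
endloop
endfacet
facet normal 0.713 0.461 -0.528
outer loop
vertex -3.7 -0.025 -4.813
vertex -3.137 0.122 -3.925
vertex -2.997 -0.758 -4.504
endloop
endfacet
facet normal 0.378 -0.028 -0.926
outer loop
vertex -3.7 -0.025 -4.813
vertex -2.997 -0.758 -4.504
vertex -3.943 -1.056 -4.881
endloop
endfacet
facet normal -0.316 0.136 -0.939
outer loop
vertex -3.7 -0.025 -4.813
vertex -3.943 -1.056 -4.881
vertex -4.668 -0.361 -4.536
endloop
endfacet
facet normal -0.410 0.727 -0.550
outer loop
vertex -3.7 -0.025 -4.813
vertex -4.668 -0.361 -4.536
vertex -4.17 0.367 -3.945
endloop
endfacet
facet normal 0.991 0.131 0.040
outer loop
vertex -2.997 -0.758 -4.504
vertex -3.137 0.122 -3.925
vertex -3.032 -0.819 -3.444
endloop
endfacet
facet normal 0.202 0.887 0.416
outer loop
vertex -3.137 0.122 -3.925
vertex -4.17 0.367 -3.945
vertex -3.757 -0.124 -3.099
endloop
endfacet
facet normal -0.827 0.562 0.005
outer loop
vertex -4.17 0.367 -3.945
vertex -4.668 -0.361 -4.536
vertex -4.703 -0.422 -3.476
endloop
endfacet
facet normal -0.675 -0.394 -0.624
outer loop
vertex -4.668 -0.361 -4.536
vertex -3.943 -1.056 -4.881
vertex -4.563 -1.302 -4.055
endloop
endfacet
facet normal 0.448 -0.661 -0.602
outer loop
vertex -3.943 -1.056 -4.881
vertex -2.997 -0.758 -4.504
vertex -3.53 -1.547 -4.035
endloop
endfacet
facet normal 0.316 -0.136 0.939
outer loop
vertex -4.0 -1.155 -3.167
vertex -3.032 -0.819 -3.444
vertex -3.757 -0.124 -3.099
endloop
endfacet
facet normal -0.378 0.028 0.926
outer loop
vertex -4.0 -1.155 -3.167
vertex -3.757 -0.124 -3.099
vertex -4.703 -0.422 -3.476
endloop
endfacet
facet normal -0.713 -0.461 0.528
outer loop
vertex -4.0 -1.155 -3.167
vertex -4.703 -0.422 -3.476
vertex -4.563 -1.302 -4.055
endloop
endfacet
facet normal -0.226 -0.928 0.297
outer loop
vertex -4.0 -1.155 -3.167
vertex -4.563 -1.302 -4.055
vertex -3.53 -1.547 -4.035
endloop
endfacet
facet normal 0.410 -0.727 0.550
outer loop
vertex -4.0 -1.155 -3.167
vertex -3.53 -1.547 -4.035
vertex -3.032 -0.819 -3.444
endloop
endfacet
facet normal 0.675 0.394 0.624
outer loop
vertex -3.757 -0.124 -3.099
vertex -3.032 -0.819 -3.444
vertex -3.137 0.122 -3.925
endloop
endfacet
facet normal -0.448 0.661 0.602
outer loop
vertex -4.703 -0.422 -3.476
vertex -3.757 -0.124 -3.099
vertex -4.17 0.367 -3.945
endloop
endfacet
facet normal -0.991 -0.131 -0.040
outer loop
vertex -4.563 -1.302 -4.055
vertex -4.703 -0.422 -3.476
vertex -4.668 -0.361 -4.536
endloop
endfacet
facet normal -0.202 -0.887 -0.416
outer loop
vertex -3.53 -1.547 -4.035
vertex -4.563 -1.302 -4.055
vertex -3.943 -1.056 -4.881
endloop
endfacet
facet normal 0.827 -0.562 -0.005
outer loop
vertex -3.032 -0.819 -3.444
vertex -3.53 -1.547 -4.035
vertex -2.997 -0.758 -4.504
endloop
endfacet

endsolid


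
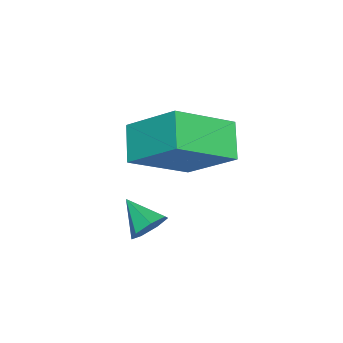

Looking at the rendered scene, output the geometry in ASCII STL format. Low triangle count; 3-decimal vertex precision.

solid 
facet normal 0.448 0.768 -0.457
outer loop
vertex 3.703 1.863 -2.492
vertex 3.321 2.25 -2.216
vertex 3.864 2.048 -2.023
endloop
endfacet
facet normal 0.557 -0.820 0.132
outer loop
vertex 3.703 1.863 -2.492
vertex 3.864 2.048 -2.023
vertex 2.819 1.39 -1.704
endloop
endfacet
facet normal 0.448 0.769 -0.456
outer loop
vertex 3.864 2.048 -2.023
vertex 3.321 2.25 -2.216
vertex 3.616 2.385 -1.699
endloop
endfacet
facet normal 0.486 -0.393 0.781
outer loop
vertex 3.864 2.048 -2.023
vertex 3.616 2.385 -1.699
vertex 2.819 1.39 -1.704
endloop
endfacet
facet normal 0.449 0.768 -0.457
outer loop
vertex 3.616 2.385 -1.699
vertex 3.321 2.25 -2.216
vertex 3.146 2.621 -1.764
endloop
endfacet
facet normal -0.100 0.075 0.992
outer loop
vertex 3.616 2.385 -1.699
vertex 3.146 2.621 -1.764
vertex 2.819 1.39 -1.704
endloop
endfacet
facet normal 0.449 0.768 -0.456
outer loop
vertex 3.146 2.621 -1.764
vertex 3.321 2.25 -2.216
vertex 2.809 2.577 -2.17
endloop
endfacet
facet normal -0.761 0.232 0.606
outer loop
vertex 3.146 2.621 -1.764
vertex 2.809 2.577 -2.17
vertex 2.819 1.39 -1.704
endloop
endfacet
facet normal 0.449 0.768 -0.457
outer loop
vertex 2.809 2.577 -2.17
vertex 3.321 2.25 -2.216
vertex 2.857 2.287 -2.61
endloop
endfacet
facet normal -0.996 -0.041 -0.082
outer loop
vertex 2.809 2.577 -2.17
vertex 2.857 2.287 -2.61
vertex 2.819 1.39 -1.704
endloop
endfacet
facet normal 0.449 0.768 -0.457
outer loop
vertex 2.857 2.287 -2.61
vertex 3.321 2.25 -2.216
vertex 3.255 1.969 -2.753
endloop
endfacet
facet normal -0.631 -0.538 -0.559
outer loop
vertex 2.857 2.287 -2.61
vertex 3.255 1.969 -2.753
vertex 2.819 1.39 -1.704
endloop
endfacet
facet normal 0.448 0.768 -0.457
outer loop
vertex 3.255 1.969 -2.753
vertex 3.321 2.25 -2.216
vertex 3.703 1.863 -2.492
endloop
endfacet
facet normal 0.060 -0.884 -0.463
outer loop
vertex 3.255 1.969 -2.753
vertex 3.703 1.863 -2.492
vertex 2.819 1.39 -1.704
endloop
endfacet
facet normal -0.797 -0.311 0.518
outer loop
vertex 1.723 1.02 0.447
vertex 1.978 2.489 1.719
vertex 0.442 2.289 -0.761
endloop
endfacet
facet normal -0.130 -0.749 -0.649
outer loop
vertex 1.422 2.671 -1.399
vertex 1.723 1.02 0.447
vertex 0.442 2.289 -0.761
endloop
endfacet
facet normal -0.797 -0.311 0.518
outer loop
vertex 0.442 2.289 -0.761
vertex 1.978 2.489 1.719
vertex 0.697 3.758 0.511
endloop
endfacet
facet normal -0.590 0.585 -0.557
outer loop
vertex 0.697 3.758 0.511
vertex 1.422 2.671 -1.399
vertex 0.442 2.289 -0.761
endloop
endfacet
facet normal 0.590 -0.585 0.557
outer loop
vertex 1.723 1.02 0.447
vertex 2.958 2.871 1.081
vertex 1.978 2.489 1.719
endloop
endfacet
facet normal -0.130 -0.749 -0.649
outer loop
vertex 2.703 1.402 -0.191
vertex 1.723 1.02 0.447
vertex 1.422 2.671 -1.399
endloop
endfacet
facet normal 0.590 -0.585 0.557
outer loop
vertex 2.703 1.402 -0.191
vertex 2.958 2.871 1.081
vertex 1.723 1.02 0.447
endloop
endfacet
facet normal 0.130 0.749 0.649
outer loop
vertex 1.978 2.489 1.719
vertex 2.958 2.871 1.081
vertex 0.697 3.758 0.511
endloop
endfacet
facet normal -0.590 0.585 -0.557
outer loop
vertex 1.677 4.14 -0.127
vertex 1.422 2.671 -1.399
vertex 0.697 3.758 0.511
endloop
endfacet
facet normal 0.130 0.749 0.649
outer loop
vertex 0.697 3.758 0.511
vertex 2.958 2.871 1.081
vertex 1.677 4.14 -0.127
endloop
endfacet
facet normal 0.797 0.311 -0.518
outer loop
vertex 1.677 4.14 -0.127
vertex 2.703 1.402 -0.191
vertex 1.422 2.671 -1.399
endloop
endfacet
facet normal 0.797 0.311 -0.518
outer loop
vertex 2.958 2.871 1.081
vertex 2.703 1.402 -0.191
vertex 1.677 4.14 -0.127
endloop
endfacet

endsolid


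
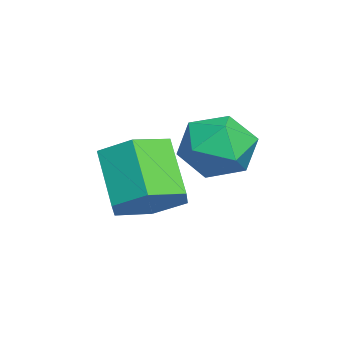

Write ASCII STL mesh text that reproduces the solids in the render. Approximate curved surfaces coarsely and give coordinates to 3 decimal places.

solid 
facet normal -0.552 0.746 0.372
outer loop
vertex 0.659 3.223 -0.411
vertex 0.122 2.973 -0.707
vertex 0.279 2.783 -0.093
endloop
endfacet
facet normal -0.009 0.591 0.807
outer loop
vertex 0.659 3.223 -0.411
vertex 0.279 2.783 -0.093
vertex 0.939 2.741 -0.055
endloop
endfacet
facet normal 0.598 0.671 0.438
outer loop
vertex 0.659 3.223 -0.411
vertex 0.939 2.741 -0.055
vertex 1.189 2.904 -0.646
endloop
endfacet
facet normal 0.428 0.876 -0.223
outer loop
vertex 0.659 3.223 -0.411
vertex 1.189 2.904 -0.646
vertex 0.684 3.048 -1.049
endloop
endfacet
facet normal -0.284 0.922 -0.264
outer loop
vertex 0.659 3.223 -0.411
vertex 0.684 3.048 -1.049
vertex 0.122 2.973 -0.707
endloop
endfacet
facet normal -0.063 -0.096 0.993
outer loop
vertex 0.939 2.741 -0.055
vertex 0.279 2.783 -0.093
vertex 0.576 2.192 -0.131
endloop
endfacet
facet normal -0.945 0.154 0.289
outer loop
vertex 0.279 2.783 -0.093
vertex 0.122 2.973 -0.707
vertex 0.071 2.336 -0.534
endloop
endfacet
facet normal -0.509 0.439 -0.740
outer loop
vertex 0.122 2.973 -0.707
vertex 0.684 3.048 -1.049
vertex 0.321 2.499 -1.125
endloop
endfacet
facet normal 0.642 0.366 -0.674
outer loop
vertex 0.684 3.048 -1.049
vertex 1.189 2.904 -0.646
vertex 0.981 2.457 -1.087
endloop
endfacet
facet normal 0.917 0.035 0.397
outer loop
vertex 1.189 2.904 -0.646
vertex 0.939 2.741 -0.055
vertex 1.138 2.267 -0.473
endloop
endfacet
facet normal -0.428 -0.876 0.223
outer loop
vertex 0.601 2.017 -0.769
vertex 0.576 2.192 -0.131
vertex 0.071 2.336 -0.534
endloop
endfacet
facet normal -0.598 -0.671 -0.438
outer loop
vertex 0.601 2.017 -0.769
vertex 0.071 2.336 -0.534
vertex 0.321 2.499 -1.125
endloop
endfacet
facet normal 0.009 -0.591 -0.807
outer loop
vertex 0.601 2.017 -0.769
vertex 0.321 2.499 -1.125
vertex 0.981 2.457 -1.087
endloop
endfacet
facet normal 0.552 -0.746 -0.372
outer loop
vertex 0.601 2.017 -0.769
vertex 0.981 2.457 -1.087
vertex 1.138 2.267 -0.473
endloop
endfacet
facet normal 0.284 -0.922 0.264
outer loop
vertex 0.601 2.017 -0.769
vertex 1.138 2.267 -0.473
vertex 0.576 2.192 -0.131
endloop
endfacet
facet normal -0.642 -0.366 0.674
outer loop
vertex 0.071 2.336 -0.534
vertex 0.576 2.192 -0.131
vertex 0.279 2.783 -0.093
endloop
endfacet
facet normal -0.917 -0.035 -0.397
outer loop
vertex 0.321 2.499 -1.125
vertex 0.071 2.336 -0.534
vertex 0.122 2.973 -0.707
endloop
endfacet
facet normal 0.063 0.096 -0.993
outer loop
vertex 0.981 2.457 -1.087
vertex 0.321 2.499 -1.125
vertex 0.684 3.048 -1.049
endloop
endfacet
facet normal 0.945 -0.154 -0.289
outer loop
vertex 1.138 2.267 -0.473
vertex 0.981 2.457 -1.087
vertex 1.189 2.904 -0.646
endloop
endfacet
facet normal 0.509 -0.439 0.740
outer loop
vertex 0.576 2.192 -0.131
vertex 1.138 2.267 -0.473
vertex 0.939 2.741 -0.055
endloop
endfacet
facet normal 0.617 0.244 -0.748
outer loop
vertex 0.387 1.576 -1.72
vertex -0.129 1.573 -2.147
vertex 0.037 2.137 -1.826
endloop
endfacet
facet normal 0.587 0.488 0.645
outer loop
vertex 0.387 1.576 -1.72
vertex 0.037 2.137 -1.826
vertex -0.335 1.289 -0.846
endloop
endfacet
facet normal 0.589 0.487 0.645
outer loop
vertex -0.335 1.289 -0.846
vertex 0.037 2.137 -1.826
vertex -0.685 1.851 -0.951
endloop
endfacet
facet normal -0.618 -0.245 0.747
outer loop
vertex -0.335 1.289 -0.846
vertex -0.685 1.851 -0.951
vertex -0.851 1.287 -1.273
endloop
endfacet
facet normal 0.617 0.244 -0.748
outer loop
vertex 0.037 2.137 -1.826
vertex -0.129 1.573 -2.147
vertex -0.479 2.134 -2.253
endloop
endfacet
facet normal -0.159 0.970 0.186
outer loop
vertex 0.037 2.137 -1.826
vertex -0.479 2.134 -2.253
vertex -0.685 1.851 -0.951
endloop
endfacet
facet normal -0.159 0.970 0.186
outer loop
vertex -0.685 1.851 -0.951
vertex -0.479 2.134 -2.253
vertex -1.201 1.848 -1.378
endloop
endfacet
facet normal -0.617 -0.245 0.748
outer loop
vertex -0.685 1.851 -0.951
vertex -1.201 1.848 -1.378
vertex -0.851 1.287 -1.273
endloop
endfacet
facet normal 0.618 0.244 -0.748
outer loop
vertex -0.479 2.134 -2.253
vertex -0.129 1.573 -2.147
vertex -0.645 1.571 -2.574
endloop
endfacet
facet normal -0.747 0.482 -0.459
outer loop
vertex -0.479 2.134 -2.253
vertex -0.645 1.571 -2.574
vertex -1.201 1.848 -1.378
endloop
endfacet
facet normal -0.747 0.482 -0.459
outer loop
vertex -1.201 1.848 -1.378
vertex -0.645 1.571 -2.574
vertex -1.367 1.284 -1.7
endloop
endfacet
facet normal -0.617 -0.245 0.748
outer loop
vertex -1.201 1.848 -1.378
vertex -1.367 1.284 -1.7
vertex -0.851 1.287 -1.273
endloop
endfacet
facet normal 0.618 0.245 -0.747
outer loop
vertex -0.645 1.571 -2.574
vertex -0.129 1.573 -2.147
vertex -0.295 1.009 -2.469
endloop
endfacet
facet normal -0.588 -0.487 -0.646
outer loop
vertex -0.645 1.571 -2.574
vertex -0.295 1.009 -2.469
vertex -1.367 1.284 -1.7
endloop
endfacet
facet normal -0.588 -0.489 -0.645
outer loop
vertex -1.367 1.284 -1.7
vertex -0.295 1.009 -2.469
vertex -1.017 0.723 -1.594
endloop
endfacet
facet normal -0.617 -0.244 0.748
outer loop
vertex -1.367 1.284 -1.7
vertex -1.017 0.723 -1.594
vertex -0.851 1.287 -1.273
endloop
endfacet
facet normal 0.617 0.245 -0.748
outer loop
vertex -0.295 1.009 -2.469
vertex -0.129 1.573 -2.147
vertex 0.221 1.012 -2.042
endloop
endfacet
facet normal 0.159 -0.970 -0.186
outer loop
vertex -0.295 1.009 -2.469
vertex 0.221 1.012 -2.042
vertex -1.017 0.723 -1.594
endloop
endfacet
facet normal 0.159 -0.970 -0.186
outer loop
vertex -1.017 0.723 -1.594
vertex 0.221 1.012 -2.042
vertex -0.501 0.726 -1.167
endloop
endfacet
facet normal -0.617 -0.244 0.748
outer loop
vertex -1.017 0.723 -1.594
vertex -0.501 0.726 -1.167
vertex -0.851 1.287 -1.273
endloop
endfacet
facet normal 0.617 0.245 -0.748
outer loop
vertex 0.221 1.012 -2.042
vertex -0.129 1.573 -2.147
vertex 0.387 1.576 -1.72
endloop
endfacet
facet normal 0.747 -0.482 0.459
outer loop
vertex 0.221 1.012 -2.042
vertex 0.387 1.576 -1.72
vertex -0.501 0.726 -1.167
endloop
endfacet
facet normal 0.747 -0.482 0.459
outer loop
vertex -0.501 0.726 -1.167
vertex 0.387 1.576 -1.72
vertex -0.335 1.289 -0.846
endloop
endfacet
facet normal -0.618 -0.244 0.748
outer loop
vertex -0.501 0.726 -1.167
vertex -0.335 1.289 -0.846
vertex -0.851 1.287 -1.273
endloop
endfacet

endsolid


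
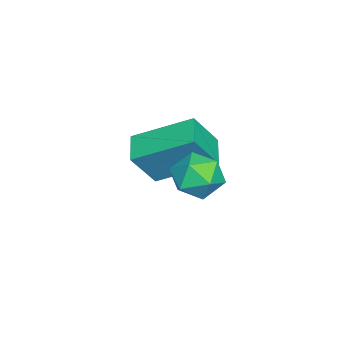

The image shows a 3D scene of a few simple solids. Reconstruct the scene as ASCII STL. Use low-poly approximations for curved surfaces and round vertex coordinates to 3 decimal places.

solid 
facet normal -0.384 0.402 -0.831
outer loop
vertex -0.67 -1.926 0.824
vertex -0.849 -0.176 1.754
vertex 0.258 -1.669 0.519
endloop
endfacet
facet normal 0.090 -0.880 -0.467
outer loop
vertex 0.789 -2.224 1.666
vertex -0.67 -1.926 0.824
vertex 0.258 -1.669 0.519
endloop
endfacet
facet normal -0.384 0.402 -0.831
outer loop
vertex 0.258 -1.669 0.519
vertex -0.849 -0.176 1.754
vertex 0.079 0.081 1.449
endloop
endfacet
facet normal 0.919 0.255 -0.302
outer loop
vertex 0.079 0.081 1.449
vertex 0.789 -2.224 1.666
vertex 0.258 -1.669 0.519
endloop
endfacet
facet normal -0.919 -0.255 0.302
outer loop
vertex -0.67 -1.926 0.824
vertex -0.318 -0.731 2.901
vertex -0.849 -0.176 1.754
endloop
endfacet
facet normal 0.090 -0.880 -0.467
outer loop
vertex -0.139 -2.481 1.971
vertex -0.67 -1.926 0.824
vertex 0.789 -2.224 1.666
endloop
endfacet
facet normal -0.919 -0.255 0.302
outer loop
vertex -0.139 -2.481 1.971
vertex -0.318 -0.731 2.901
vertex -0.67 -1.926 0.824
endloop
endfacet
facet normal -0.090 0.880 0.467
outer loop
vertex -0.849 -0.176 1.754
vertex -0.318 -0.731 2.901
vertex 0.079 0.081 1.449
endloop
endfacet
facet normal 0.919 0.255 -0.302
outer loop
vertex 0.61 -0.474 2.596
vertex 0.789 -2.224 1.666
vertex 0.079 0.081 1.449
endloop
endfacet
facet normal -0.090 0.880 0.467
outer loop
vertex 0.079 0.081 1.449
vertex -0.318 -0.731 2.901
vertex 0.61 -0.474 2.596
endloop
endfacet
facet normal 0.384 -0.402 0.831
outer loop
vertex 0.61 -0.474 2.596
vertex -0.139 -2.481 1.971
vertex 0.789 -2.224 1.666
endloop
endfacet
facet normal 0.384 -0.402 0.831
outer loop
vertex -0.318 -0.731 2.901
vertex -0.139 -2.481 1.971
vertex 0.61 -0.474 2.596
endloop
endfacet
facet normal -0.670 0.287 0.685
outer loop
vertex 2.217 0.477 3.028
vertex 2.519 -0.052 3.545
vertex 2.81 0.692 3.518
endloop
endfacet
facet normal -0.505 0.826 0.249
outer loop
vertex 2.217 0.477 3.028
vertex 2.81 0.692 3.518
vertex 2.818 0.927 2.755
endloop
endfacet
facet normal -0.658 0.626 -0.418
outer loop
vertex 2.217 0.477 3.028
vertex 2.818 0.927 2.755
vertex 2.532 0.328 2.309
endloop
endfacet
facet normal -0.918 -0.039 -0.394
outer loop
vertex 2.217 0.477 3.028
vertex 2.532 0.328 2.309
vertex 2.348 -0.277 2.797
endloop
endfacet
facet normal -0.925 -0.248 0.286
outer loop
vertex 2.217 0.477 3.028
vertex 2.348 -0.277 2.797
vertex 2.519 -0.052 3.545
endloop
endfacet
facet normal 0.197 0.936 0.290
outer loop
vertex 2.818 0.927 2.755
vertex 2.81 0.692 3.518
vertex 3.492 0.677 3.103
endloop
endfacet
facet normal -0.068 0.063 0.996
outer loop
vertex 2.81 0.692 3.518
vertex 2.519 -0.052 3.545
vertex 3.308 0.072 3.591
endloop
endfacet
facet normal -0.480 -0.804 0.351
outer loop
vertex 2.519 -0.052 3.545
vertex 2.348 -0.277 2.797
vertex 3.022 -0.527 3.145
endloop
endfacet
facet normal -0.468 -0.464 -0.752
outer loop
vertex 2.348 -0.277 2.797
vertex 2.532 0.328 2.309
vertex 3.03 -0.292 2.382
endloop
endfacet
facet normal -0.050 0.612 -0.789
outer loop
vertex 2.532 0.328 2.309
vertex 2.818 0.927 2.755
vertex 3.321 0.452 2.355
endloop
endfacet
facet normal 0.918 0.039 0.394
outer loop
vertex 3.623 -0.077 2.872
vertex 3.492 0.677 3.103
vertex 3.308 0.072 3.591
endloop
endfacet
facet normal 0.658 -0.626 0.418
outer loop
vertex 3.623 -0.077 2.872
vertex 3.308 0.072 3.591
vertex 3.022 -0.527 3.145
endloop
endfacet
facet normal 0.505 -0.826 -0.249
outer loop
vertex 3.623 -0.077 2.872
vertex 3.022 -0.527 3.145
vertex 3.03 -0.292 2.382
endloop
endfacet
facet normal 0.670 -0.287 -0.685
outer loop
vertex 3.623 -0.077 2.872
vertex 3.03 -0.292 2.382
vertex 3.321 0.452 2.355
endloop
endfacet
facet normal 0.925 0.248 -0.286
outer loop
vertex 3.623 -0.077 2.872
vertex 3.321 0.452 2.355
vertex 3.492 0.677 3.103
endloop
endfacet
facet normal 0.468 0.464 0.752
outer loop
vertex 3.308 0.072 3.591
vertex 3.492 0.677 3.103
vertex 2.81 0.692 3.518
endloop
endfacet
facet normal 0.050 -0.612 0.789
outer loop
vertex 3.022 -0.527 3.145
vertex 3.308 0.072 3.591
vertex 2.519 -0.052 3.545
endloop
endfacet
facet normal -0.197 -0.936 -0.290
outer loop
vertex 3.03 -0.292 2.382
vertex 3.022 -0.527 3.145
vertex 2.348 -0.277 2.797
endloop
endfacet
facet normal 0.068 -0.063 -0.996
outer loop
vertex 3.321 0.452 2.355
vertex 3.03 -0.292 2.382
vertex 2.532 0.328 2.309
endloop
endfacet
facet normal 0.480 0.804 -0.351
outer loop
vertex 3.492 0.677 3.103
vertex 3.321 0.452 2.355
vertex 2.818 0.927 2.755
endloop
endfacet

endsolid


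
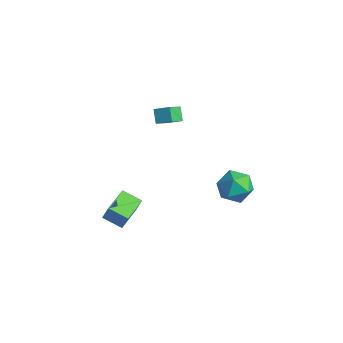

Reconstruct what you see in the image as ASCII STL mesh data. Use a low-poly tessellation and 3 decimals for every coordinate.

solid 
facet normal 0.116 0.988 0.104
outer loop
vertex 1.084 4.155 -4.19
vertex 0.052 4.247 -3.914
vertex 0.795 4.08 -3.16
endloop
endfacet
facet normal 0.724 0.643 0.250
outer loop
vertex 1.084 4.155 -4.19
vertex 0.795 4.08 -3.16
vertex 1.53 3.409 -3.562
endloop
endfacet
facet normal 0.907 0.266 -0.328
outer loop
vertex 1.084 4.155 -4.19
vertex 1.53 3.409 -3.562
vertex 1.24 3.163 -4.564
endloop
endfacet
facet normal 0.412 0.377 -0.829
outer loop
vertex 1.084 4.155 -4.19
vertex 1.24 3.163 -4.564
vertex 0.327 3.68 -4.782
endloop
endfacet
facet normal -0.077 0.823 -0.562
outer loop
vertex 1.084 4.155 -4.19
vertex 0.327 3.68 -4.782
vertex 0.052 4.247 -3.914
endloop
endfacet
facet normal 0.596 0.184 0.782
outer loop
vertex 1.53 3.409 -3.562
vertex 0.795 4.08 -3.16
vertex 0.773 3.04 -2.898
endloop
endfacet
facet normal -0.389 0.741 0.547
outer loop
vertex 0.795 4.08 -3.16
vertex 0.052 4.247 -3.914
vertex -0.14 3.557 -3.116
endloop
endfacet
facet normal -0.699 0.476 -0.533
outer loop
vertex 0.052 4.247 -3.914
vertex 0.327 3.68 -4.782
vertex -0.43 3.311 -4.118
endloop
endfacet
facet normal 0.092 -0.245 -0.965
outer loop
vertex 0.327 3.68 -4.782
vertex 1.24 3.163 -4.564
vertex 0.305 2.64 -4.52
endloop
endfacet
facet normal 0.892 -0.426 -0.154
outer loop
vertex 1.24 3.163 -4.564
vertex 1.53 3.409 -3.562
vertex 1.048 2.473 -3.766
endloop
endfacet
facet normal -0.412 -0.377 0.829
outer loop
vertex 0.016 2.565 -3.49
vertex 0.773 3.04 -2.898
vertex -0.14 3.557 -3.116
endloop
endfacet
facet normal -0.907 -0.266 0.328
outer loop
vertex 0.016 2.565 -3.49
vertex -0.14 3.557 -3.116
vertex -0.43 3.311 -4.118
endloop
endfacet
facet normal -0.724 -0.643 -0.250
outer loop
vertex 0.016 2.565 -3.49
vertex -0.43 3.311 -4.118
vertex 0.305 2.64 -4.52
endloop
endfacet
facet normal -0.116 -0.988 -0.104
outer loop
vertex 0.016 2.565 -3.49
vertex 0.305 2.64 -4.52
vertex 1.048 2.473 -3.766
endloop
endfacet
facet normal 0.077 -0.823 0.562
outer loop
vertex 0.016 2.565 -3.49
vertex 1.048 2.473 -3.766
vertex 0.773 3.04 -2.898
endloop
endfacet
facet normal -0.092 0.245 0.965
outer loop
vertex -0.14 3.557 -3.116
vertex 0.773 3.04 -2.898
vertex 0.795 4.08 -3.16
endloop
endfacet
facet normal -0.892 0.426 0.154
outer loop
vertex -0.43 3.311 -4.118
vertex -0.14 3.557 -3.116
vertex 0.052 4.247 -3.914
endloop
endfacet
facet normal -0.596 -0.184 -0.782
outer loop
vertex 0.305 2.64 -4.52
vertex -0.43 3.311 -4.118
vertex 0.327 3.68 -4.782
endloop
endfacet
facet normal 0.389 -0.741 -0.547
outer loop
vertex 1.048 2.473 -3.766
vertex 0.305 2.64 -4.52
vertex 1.24 3.163 -4.564
endloop
endfacet
facet normal 0.699 -0.476 0.533
outer loop
vertex 0.773 3.04 -2.898
vertex 1.048 2.473 -3.766
vertex 1.53 3.409 -3.562
endloop
endfacet
facet normal -0.737 -0.534 -0.414
outer loop
vertex -1.674 -0.119 2.986
vertex -1.936 0.77 2.306
vertex -1.14 -0.406 2.405
endloop
endfacet
facet normal 0.228 -0.773 0.592
outer loop
vertex -0.484 0.07 2.774
vertex -1.674 -0.119 2.986
vertex -1.14 -0.406 2.405
endloop
endfacet
facet normal -0.737 -0.534 -0.415
outer loop
vertex -1.14 -0.406 2.405
vertex -1.936 0.77 2.306
vertex -1.402 0.484 1.725
endloop
endfacet
facet normal 0.637 -0.341 -0.692
outer loop
vertex -1.402 0.484 1.725
vertex -0.484 0.07 2.774
vertex -1.14 -0.406 2.405
endloop
endfacet
facet normal -0.637 0.341 0.692
outer loop
vertex -1.674 -0.119 2.986
vertex -1.28 1.246 2.675
vertex -1.936 0.77 2.306
endloop
endfacet
facet normal 0.228 -0.774 0.591
outer loop
vertex -1.018 0.356 3.355
vertex -1.674 -0.119 2.986
vertex -0.484 0.07 2.774
endloop
endfacet
facet normal -0.636 0.341 0.692
outer loop
vertex -1.018 0.356 3.355
vertex -1.28 1.246 2.675
vertex -1.674 -0.119 2.986
endloop
endfacet
facet normal -0.229 0.774 -0.591
outer loop
vertex -1.936 0.77 2.306
vertex -1.28 1.246 2.675
vertex -1.402 0.484 1.725
endloop
endfacet
facet normal 0.636 -0.342 -0.692
outer loop
vertex -0.746 0.959 2.094
vertex -0.484 0.07 2.774
vertex -1.402 0.484 1.725
endloop
endfacet
facet normal -0.228 0.774 -0.591
outer loop
vertex -1.402 0.484 1.725
vertex -1.28 1.246 2.675
vertex -0.746 0.959 2.094
endloop
endfacet
facet normal 0.737 0.534 0.414
outer loop
vertex -0.746 0.959 2.094
vertex -1.018 0.356 3.355
vertex -0.484 0.07 2.774
endloop
endfacet
facet normal 0.737 0.534 0.414
outer loop
vertex -1.28 1.246 2.675
vertex -1.018 0.356 3.355
vertex -0.746 0.959 2.094
endloop
endfacet
facet normal -0.838 -0.424 0.345
outer loop
vertex -0.626 -3.809 -1.946
vertex -1.51 -2.259 -2.19
vertex -0.825 -4.043 -2.717
endloop
endfacet
facet normal 0.490 -0.861 0.135
outer loop
vertex 0.13 -3.561 -3.11
vertex -0.626 -3.809 -1.946
vertex -0.825 -4.043 -2.717
endloop
endfacet
facet normal -0.837 -0.424 0.345
outer loop
vertex -0.825 -4.043 -2.717
vertex -1.51 -2.259 -2.19
vertex -1.709 -2.494 -2.961
endloop
endfacet
facet normal -0.239 -0.283 -0.929
outer loop
vertex -1.709 -2.494 -2.961
vertex 0.13 -3.561 -3.11
vertex -0.825 -4.043 -2.717
endloop
endfacet
facet normal 0.239 0.283 0.929
outer loop
vertex -0.626 -3.809 -1.946
vertex -0.555 -1.777 -2.583
vertex -1.51 -2.259 -2.19
endloop
endfacet
facet normal 0.491 -0.861 0.136
outer loop
vertex 0.329 -3.326 -2.339
vertex -0.626 -3.809 -1.946
vertex 0.13 -3.561 -3.11
endloop
endfacet
facet normal 0.239 0.283 0.929
outer loop
vertex 0.329 -3.326 -2.339
vertex -0.555 -1.777 -2.583
vertex -0.626 -3.809 -1.946
endloop
endfacet
facet normal -0.490 0.861 -0.136
outer loop
vertex -1.51 -2.259 -2.19
vertex -0.555 -1.777 -2.583
vertex -1.709 -2.494 -2.961
endloop
endfacet
facet normal -0.239 -0.283 -0.929
outer loop
vertex -0.754 -2.011 -3.354
vertex 0.13 -3.561 -3.11
vertex -1.709 -2.494 -2.961
endloop
endfacet
facet normal -0.491 0.861 -0.135
outer loop
vertex -1.709 -2.494 -2.961
vertex -0.555 -1.777 -2.583
vertex -0.754 -2.011 -3.354
endloop
endfacet
facet normal 0.838 0.423 -0.345
outer loop
vertex -0.754 -2.011 -3.354
vertex 0.329 -3.326 -2.339
vertex 0.13 -3.561 -3.11
endloop
endfacet
facet normal 0.838 0.424 -0.345
outer loop
vertex -0.555 -1.777 -2.583
vertex 0.329 -3.326 -2.339
vertex -0.754 -2.011 -3.354
endloop
endfacet

endsolid


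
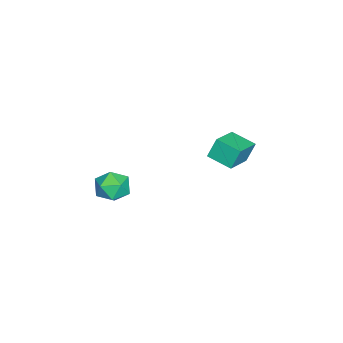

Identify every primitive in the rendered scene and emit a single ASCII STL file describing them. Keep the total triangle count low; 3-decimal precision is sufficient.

solid 
facet normal -0.089 0.489 0.868
outer loop
vertex 3.407 -2.423 3.173
vertex 3.708 -3.044 3.554
vertex 4.186 -2.478 3.284
endloop
endfacet
facet normal 0.020 0.944 0.328
outer loop
vertex 3.407 -2.423 3.173
vertex 4.186 -2.478 3.284
vertex 3.903 -2.231 2.591
endloop
endfacet
facet normal -0.503 0.852 -0.148
outer loop
vertex 3.407 -2.423 3.173
vertex 3.903 -2.231 2.591
vertex 3.25 -2.644 2.433
endloop
endfacet
facet normal -0.936 0.339 0.097
outer loop
vertex 3.407 -2.423 3.173
vertex 3.25 -2.644 2.433
vertex 3.13 -3.147 3.028
endloop
endfacet
facet normal -0.680 0.115 0.724
outer loop
vertex 3.407 -2.423 3.173
vertex 3.13 -3.147 3.028
vertex 3.708 -3.044 3.554
endloop
endfacet
facet normal 0.637 0.771 0.015
outer loop
vertex 3.903 -2.231 2.591
vertex 4.186 -2.478 3.284
vertex 4.51 -2.733 2.612
endloop
endfacet
facet normal 0.461 0.034 0.887
outer loop
vertex 4.186 -2.478 3.284
vertex 3.708 -3.044 3.554
vertex 4.39 -3.236 3.207
endloop
endfacet
facet normal -0.495 -0.571 0.655
outer loop
vertex 3.708 -3.044 3.554
vertex 3.13 -3.147 3.028
vertex 3.737 -3.649 3.049
endloop
endfacet
facet normal -0.910 -0.208 -0.360
outer loop
vertex 3.13 -3.147 3.028
vertex 3.25 -2.644 2.433
vertex 3.454 -3.402 2.356
endloop
endfacet
facet normal -0.210 0.621 -0.756
outer loop
vertex 3.25 -2.644 2.433
vertex 3.903 -2.231 2.591
vertex 3.932 -2.836 2.086
endloop
endfacet
facet normal 0.936 -0.339 -0.097
outer loop
vertex 4.233 -3.457 2.467
vertex 4.51 -2.733 2.612
vertex 4.39 -3.236 3.207
endloop
endfacet
facet normal 0.503 -0.852 0.148
outer loop
vertex 4.233 -3.457 2.467
vertex 4.39 -3.236 3.207
vertex 3.737 -3.649 3.049
endloop
endfacet
facet normal -0.020 -0.944 -0.328
outer loop
vertex 4.233 -3.457 2.467
vertex 3.737 -3.649 3.049
vertex 3.454 -3.402 2.356
endloop
endfacet
facet normal 0.089 -0.489 -0.868
outer loop
vertex 4.233 -3.457 2.467
vertex 3.454 -3.402 2.356
vertex 3.932 -2.836 2.086
endloop
endfacet
facet normal 0.680 -0.115 -0.724
outer loop
vertex 4.233 -3.457 2.467
vertex 3.932 -2.836 2.086
vertex 4.51 -2.733 2.612
endloop
endfacet
facet normal 0.910 0.208 0.360
outer loop
vertex 4.39 -3.236 3.207
vertex 4.51 -2.733 2.612
vertex 4.186 -2.478 3.284
endloop
endfacet
facet normal 0.210 -0.621 0.756
outer loop
vertex 3.737 -3.649 3.049
vertex 4.39 -3.236 3.207
vertex 3.708 -3.044 3.554
endloop
endfacet
facet normal -0.637 -0.771 -0.015
outer loop
vertex 3.454 -3.402 2.356
vertex 3.737 -3.649 3.049
vertex 3.13 -3.147 3.028
endloop
endfacet
facet normal -0.461 -0.034 -0.887
outer loop
vertex 3.932 -2.836 2.086
vertex 3.454 -3.402 2.356
vertex 3.25 -2.644 2.433
endloop
endfacet
facet normal 0.495 0.571 -0.655
outer loop
vertex 4.51 -2.733 2.612
vertex 3.932 -2.836 2.086
vertex 3.903 -2.231 2.591
endloop
endfacet
facet normal -0.920 0.219 -0.324
outer loop
vertex -2.024 0.327 2.306
vertex -1.674 1.387 2.03
vertex -1.78 0.011 1.4
endloop
endfacet
facet normal -0.304 -0.922 0.240
outer loop
vertex -0.446 -0.307 1.87
vertex -2.024 0.327 2.306
vertex -1.78 0.011 1.4
endloop
endfacet
facet normal -0.920 0.219 -0.324
outer loop
vertex -1.78 0.011 1.4
vertex -1.674 1.387 2.03
vertex -1.43 1.071 1.124
endloop
endfacet
facet normal 0.246 -0.320 -0.915
outer loop
vertex -1.43 1.071 1.124
vertex -0.446 -0.307 1.87
vertex -1.78 0.011 1.4
endloop
endfacet
facet normal -0.246 0.320 0.915
outer loop
vertex -2.024 0.327 2.306
vertex -0.34 1.069 2.5
vertex -1.674 1.387 2.03
endloop
endfacet
facet normal -0.304 -0.922 0.240
outer loop
vertex -0.69 0.009 2.776
vertex -2.024 0.327 2.306
vertex -0.446 -0.307 1.87
endloop
endfacet
facet normal -0.246 0.320 0.915
outer loop
vertex -0.69 0.009 2.776
vertex -0.34 1.069 2.5
vertex -2.024 0.327 2.306
endloop
endfacet
facet normal 0.304 0.922 -0.240
outer loop
vertex -1.674 1.387 2.03
vertex -0.34 1.069 2.5
vertex -1.43 1.071 1.124
endloop
endfacet
facet normal 0.246 -0.320 -0.915
outer loop
vertex -0.096 0.753 1.594
vertex -0.446 -0.307 1.87
vertex -1.43 1.071 1.124
endloop
endfacet
facet normal 0.304 0.922 -0.240
outer loop
vertex -1.43 1.071 1.124
vertex -0.34 1.069 2.5
vertex -0.096 0.753 1.594
endloop
endfacet
facet normal 0.920 -0.219 0.324
outer loop
vertex -0.096 0.753 1.594
vertex -0.69 0.009 2.776
vertex -0.446 -0.307 1.87
endloop
endfacet
facet normal 0.920 -0.219 0.324
outer loop
vertex -0.34 1.069 2.5
vertex -0.69 0.009 2.776
vertex -0.096 0.753 1.594
endloop
endfacet

endsolid


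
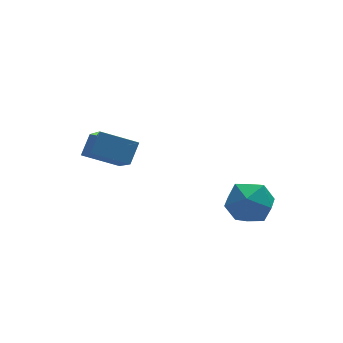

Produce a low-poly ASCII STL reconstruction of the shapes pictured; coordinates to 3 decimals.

solid 
facet normal 0.130 0.954 -0.271
outer loop
vertex 3.59 -2.284 -4.376
vertex 2.898 -2.063 -3.931
vertex 3.663 -2.061 -3.557
endloop
endfacet
facet normal 0.755 0.612 -0.234
outer loop
vertex 3.59 -2.284 -4.376
vertex 3.663 -2.061 -3.557
vertex 4.106 -2.723 -3.86
endloop
endfacet
facet normal 0.729 0.056 -0.682
outer loop
vertex 3.59 -2.284 -4.376
vertex 4.106 -2.723 -3.86
vertex 3.614 -3.134 -4.42
endloop
endfacet
facet normal 0.088 0.054 -0.995
outer loop
vertex 3.59 -2.284 -4.376
vertex 3.614 -3.134 -4.42
vertex 2.867 -2.726 -4.464
endloop
endfacet
facet normal -0.282 0.609 -0.741
outer loop
vertex 3.59 -2.284 -4.376
vertex 2.867 -2.726 -4.464
vertex 2.898 -2.063 -3.931
endloop
endfacet
facet normal 0.829 0.359 0.429
outer loop
vertex 4.106 -2.723 -3.86
vertex 3.663 -2.061 -3.557
vertex 3.733 -2.774 -3.096
endloop
endfacet
facet normal -0.183 0.911 0.369
outer loop
vertex 3.663 -2.061 -3.557
vertex 2.898 -2.063 -3.931
vertex 2.986 -2.366 -3.14
endloop
endfacet
facet normal -0.849 0.354 -0.391
outer loop
vertex 2.898 -2.063 -3.931
vertex 2.867 -2.726 -4.464
vertex 2.494 -2.777 -3.7
endloop
endfacet
facet normal -0.249 -0.543 -0.802
outer loop
vertex 2.867 -2.726 -4.464
vertex 3.614 -3.134 -4.42
vertex 2.937 -3.439 -4.003
endloop
endfacet
facet normal 0.788 -0.541 -0.295
outer loop
vertex 3.614 -3.134 -4.42
vertex 4.106 -2.723 -3.86
vertex 3.702 -3.437 -3.629
endloop
endfacet
facet normal -0.088 -0.054 0.995
outer loop
vertex 3.01 -3.216 -3.184
vertex 3.733 -2.774 -3.096
vertex 2.986 -2.366 -3.14
endloop
endfacet
facet normal -0.729 -0.056 0.682
outer loop
vertex 3.01 -3.216 -3.184
vertex 2.986 -2.366 -3.14
vertex 2.494 -2.777 -3.7
endloop
endfacet
facet normal -0.755 -0.612 0.234
outer loop
vertex 3.01 -3.216 -3.184
vertex 2.494 -2.777 -3.7
vertex 2.937 -3.439 -4.003
endloop
endfacet
facet normal -0.130 -0.954 0.271
outer loop
vertex 3.01 -3.216 -3.184
vertex 2.937 -3.439 -4.003
vertex 3.702 -3.437 -3.629
endloop
endfacet
facet normal 0.282 -0.609 0.741
outer loop
vertex 3.01 -3.216 -3.184
vertex 3.702 -3.437 -3.629
vertex 3.733 -2.774 -3.096
endloop
endfacet
facet normal 0.249 0.543 0.802
outer loop
vertex 2.986 -2.366 -3.14
vertex 3.733 -2.774 -3.096
vertex 3.663 -2.061 -3.557
endloop
endfacet
facet normal -0.788 0.541 0.295
outer loop
vertex 2.494 -2.777 -3.7
vertex 2.986 -2.366 -3.14
vertex 2.898 -2.063 -3.931
endloop
endfacet
facet normal -0.829 -0.359 -0.429
outer loop
vertex 2.937 -3.439 -4.003
vertex 2.494 -2.777 -3.7
vertex 2.867 -2.726 -4.464
endloop
endfacet
facet normal 0.183 -0.911 -0.369
outer loop
vertex 3.702 -3.437 -3.629
vertex 2.937 -3.439 -4.003
vertex 3.614 -3.134 -4.42
endloop
endfacet
facet normal 0.849 -0.354 0.391
outer loop
vertex 3.733 -2.774 -3.096
vertex 3.702 -3.437 -3.629
vertex 4.106 -2.723 -3.86
endloop
endfacet
facet normal -0.855 0.372 0.362
outer loop
vertex -0.863 -0.605 -2.013
vertex -0.442 -0.191 -1.444
vertex -0.718 0.891 -3.208
endloop
endfacet
facet normal -0.513 -0.505 -0.694
outer loop
vertex 0.342 0.431 -3.656
vertex -0.863 -0.605 -2.013
vertex -0.718 0.891 -3.208
endloop
endfacet
facet normal -0.855 0.372 0.362
outer loop
vertex -0.718 0.891 -3.208
vertex -0.442 -0.191 -1.444
vertex -0.297 1.305 -2.639
endloop
endfacet
facet normal 0.075 0.779 -0.622
outer loop
vertex -0.297 1.305 -2.639
vertex 0.342 0.431 -3.656
vertex -0.718 0.891 -3.208
endloop
endfacet
facet normal -0.075 -0.779 0.622
outer loop
vertex -0.863 -0.605 -2.013
vertex 0.618 -0.651 -1.892
vertex -0.442 -0.191 -1.444
endloop
endfacet
facet normal -0.513 -0.505 -0.694
outer loop
vertex 0.197 -1.065 -2.461
vertex -0.863 -0.605 -2.013
vertex 0.342 0.431 -3.656
endloop
endfacet
facet normal -0.075 -0.779 0.622
outer loop
vertex 0.197 -1.065 -2.461
vertex 0.618 -0.651 -1.892
vertex -0.863 -0.605 -2.013
endloop
endfacet
facet normal 0.513 0.505 0.694
outer loop
vertex -0.442 -0.191 -1.444
vertex 0.618 -0.651 -1.892
vertex -0.297 1.305 -2.639
endloop
endfacet
facet normal 0.075 0.779 -0.622
outer loop
vertex 0.763 0.845 -3.087
vertex 0.342 0.431 -3.656
vertex -0.297 1.305 -2.639
endloop
endfacet
facet normal 0.513 0.505 0.694
outer loop
vertex -0.297 1.305 -2.639
vertex 0.618 -0.651 -1.892
vertex 0.763 0.845 -3.087
endloop
endfacet
facet normal 0.855 -0.372 -0.362
outer loop
vertex 0.763 0.845 -3.087
vertex 0.197 -1.065 -2.461
vertex 0.342 0.431 -3.656
endloop
endfacet
facet normal 0.855 -0.372 -0.362
outer loop
vertex 0.618 -0.651 -1.892
vertex 0.197 -1.065 -2.461
vertex 0.763 0.845 -3.087
endloop
endfacet

endsolid
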